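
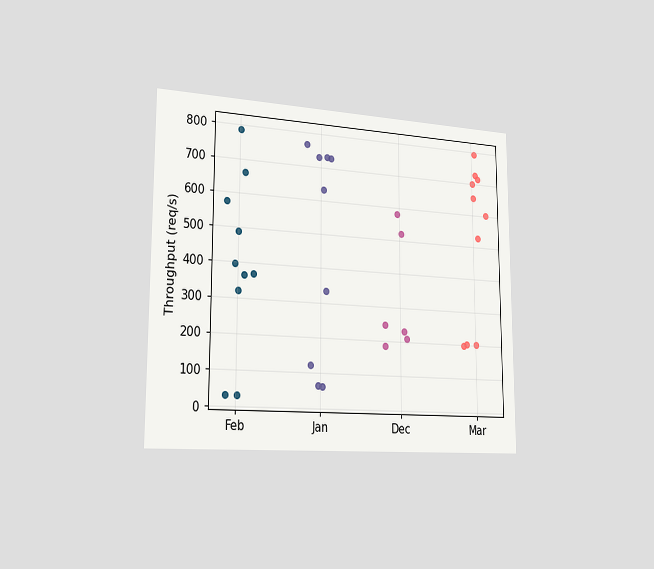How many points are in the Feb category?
The chart is viewed slightly from the left. Counting the markers in the Feb column gives 10.

10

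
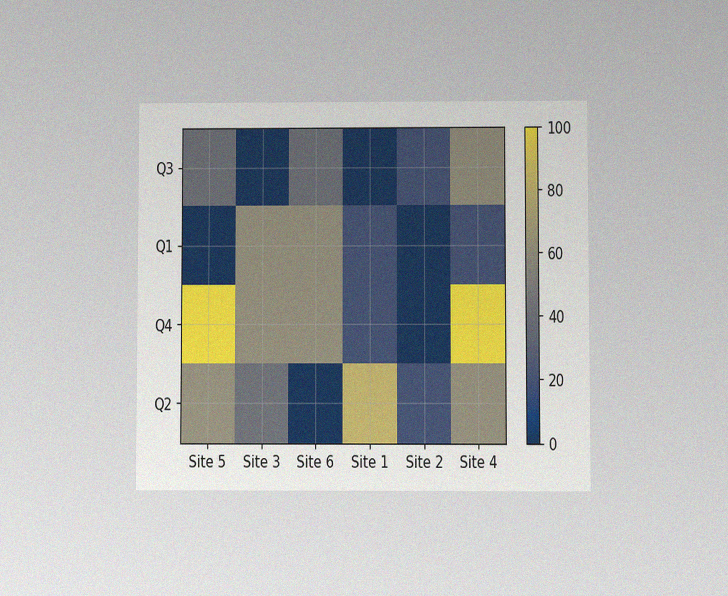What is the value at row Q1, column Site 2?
The chart is viewed at a slight angle, with some photo noise. Matching cell (Q1, Site 2) against the colorbar gives 0.

0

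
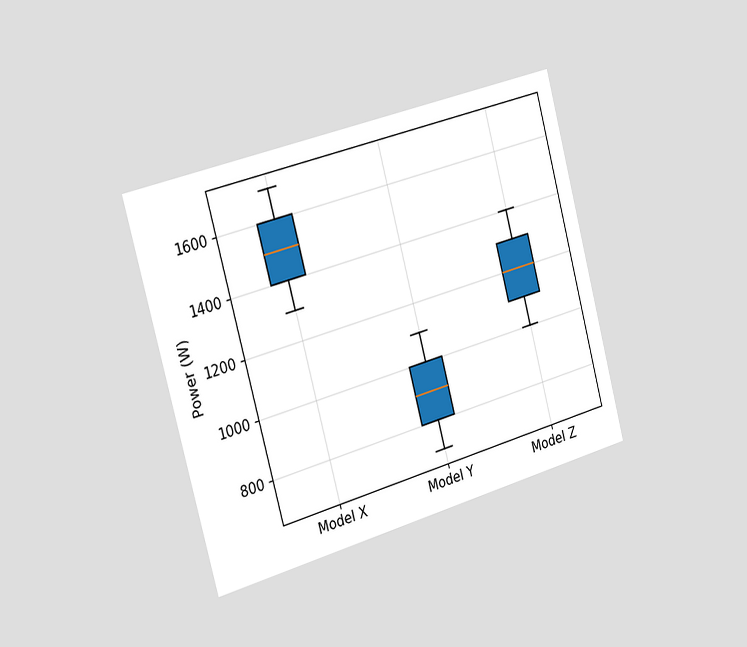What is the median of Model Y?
900W

The chart is tilted about 15° counter-clockwise and viewed slightly from the left. The median line in the Model Y box sits at 900W.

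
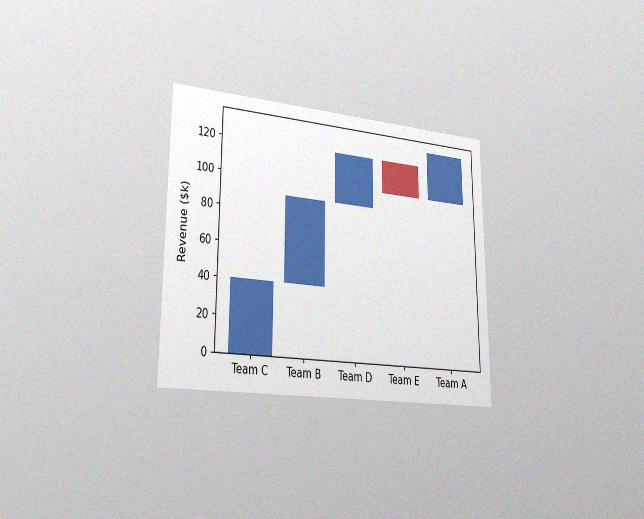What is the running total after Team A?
The chart is viewed slightly from the left, with some photo noise. After Team A the running total reaches $130k.

$130k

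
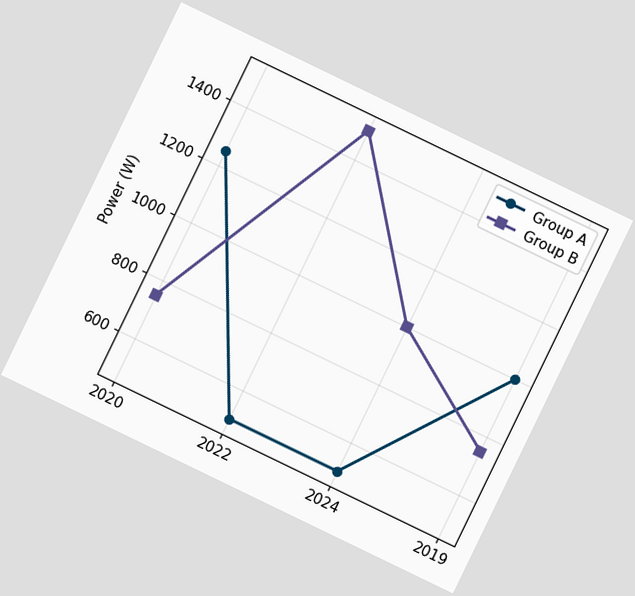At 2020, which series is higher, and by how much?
Group A, by 500W

The chart is tilted about 26° clockwise. At 2020, Group A sits above the other line by 500W.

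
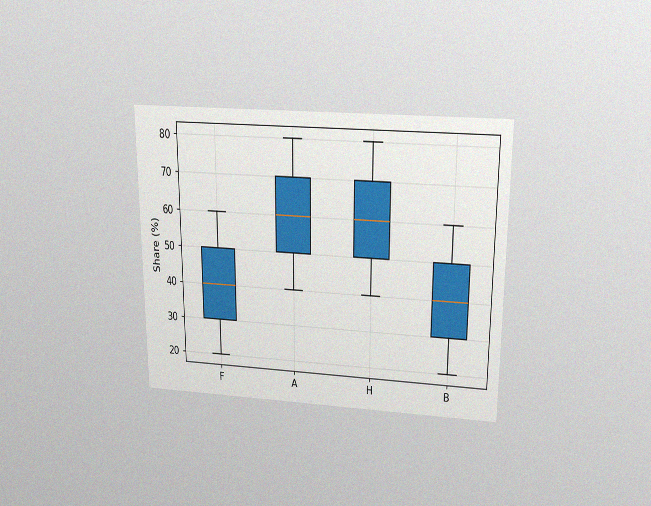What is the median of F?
The chart is viewed slightly from above, with some photo noise. The median line in the F box sits at 40%.

40%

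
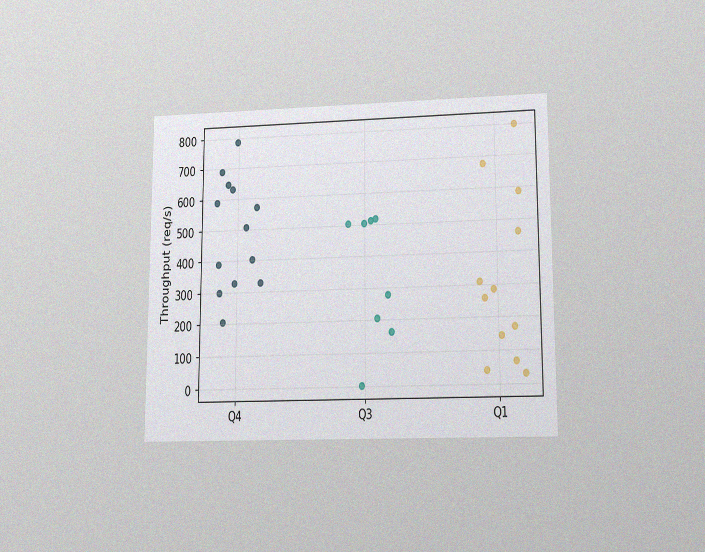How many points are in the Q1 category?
The chart is viewed at a slight angle, with some photo noise. Counting the markers in the Q1 column gives 12.

12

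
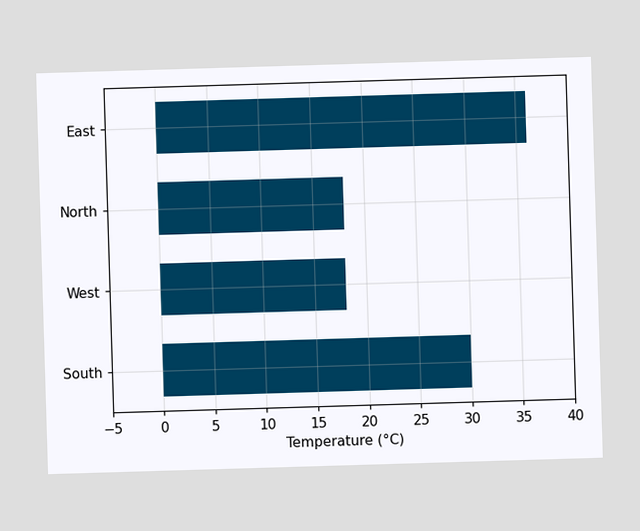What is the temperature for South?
Reading along the chart's x-axis, the South bar reaches 30°C.

30°C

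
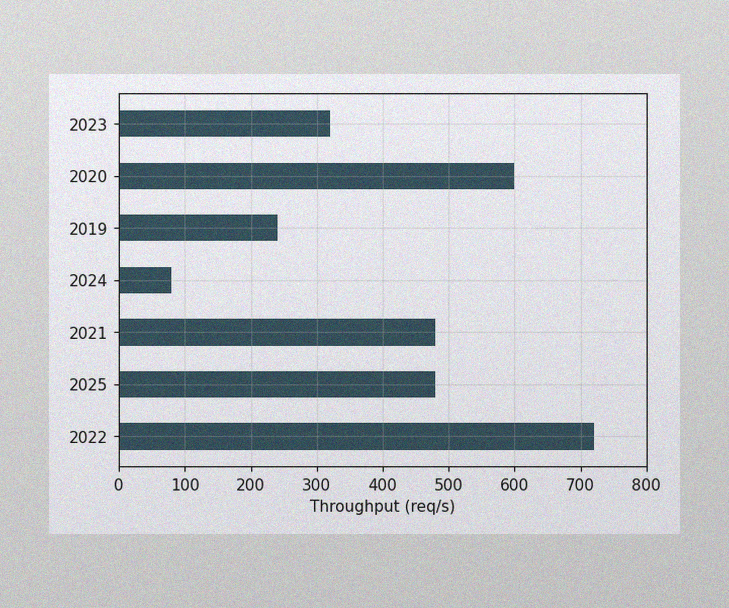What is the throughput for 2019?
240req/s

The image has some photo noise and uneven lighting. Reading along the chart's x-axis, the 2019 bar reaches 240req/s.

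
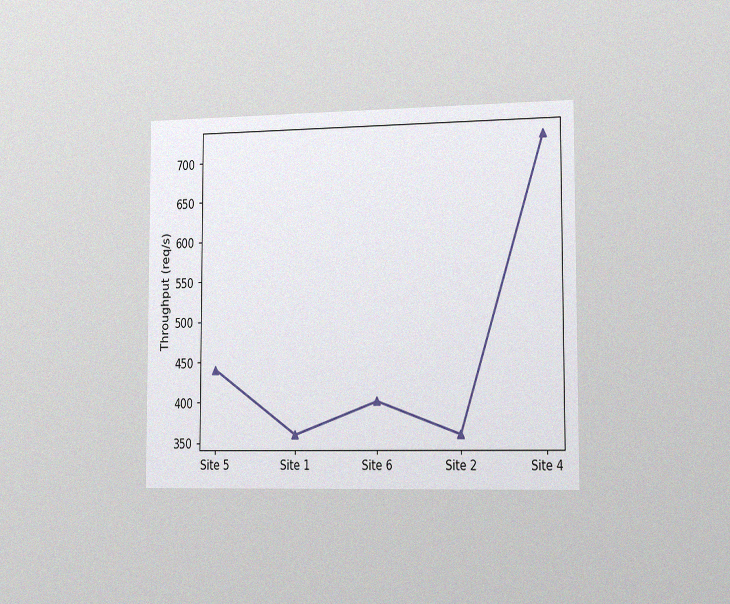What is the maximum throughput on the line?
The chart is viewed slightly from the right, with some photo noise. The highest point is at Site 4, and reading across to the y-axis gives 720req/s.

720req/s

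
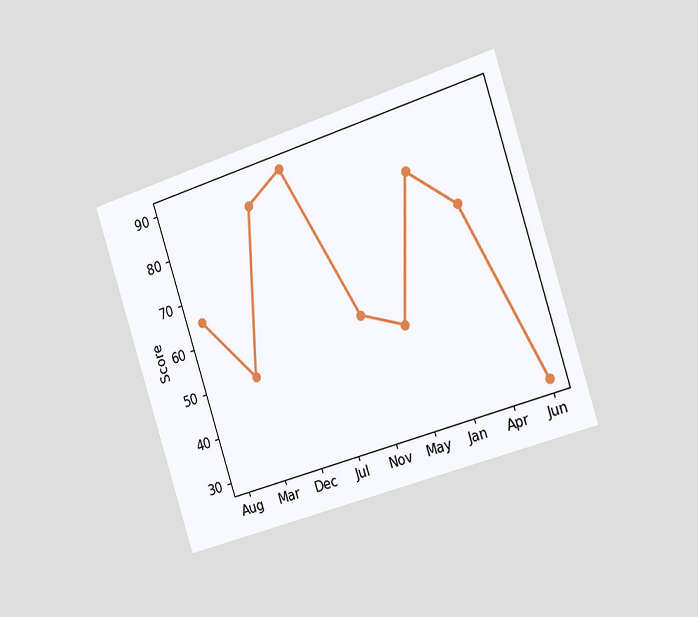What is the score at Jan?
80

The chart is tilted about 18° counter-clockwise and viewed slightly from the right. At Jan, the line is at 80.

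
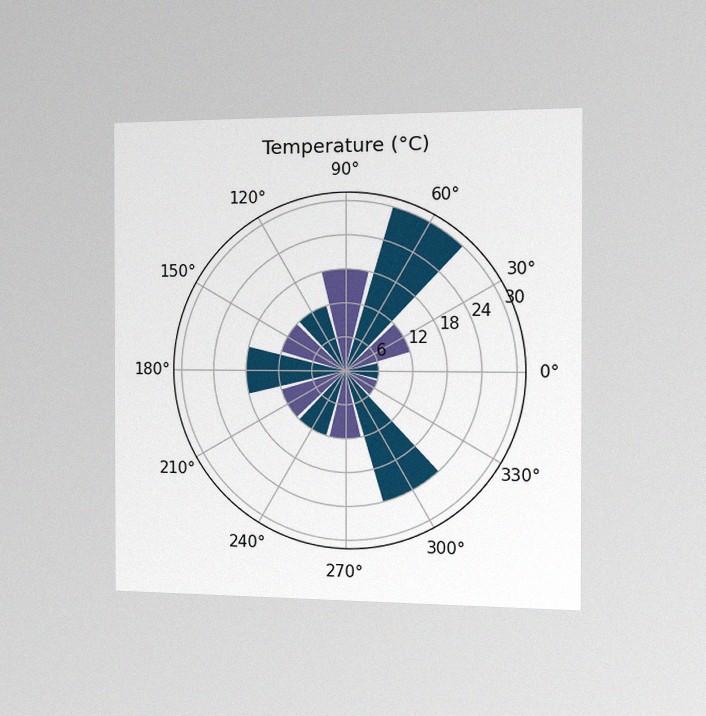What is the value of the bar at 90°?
The chart is viewed slightly from the right, with some photo noise. The bar at 90° reaches 18°C on the radial axis.

18°C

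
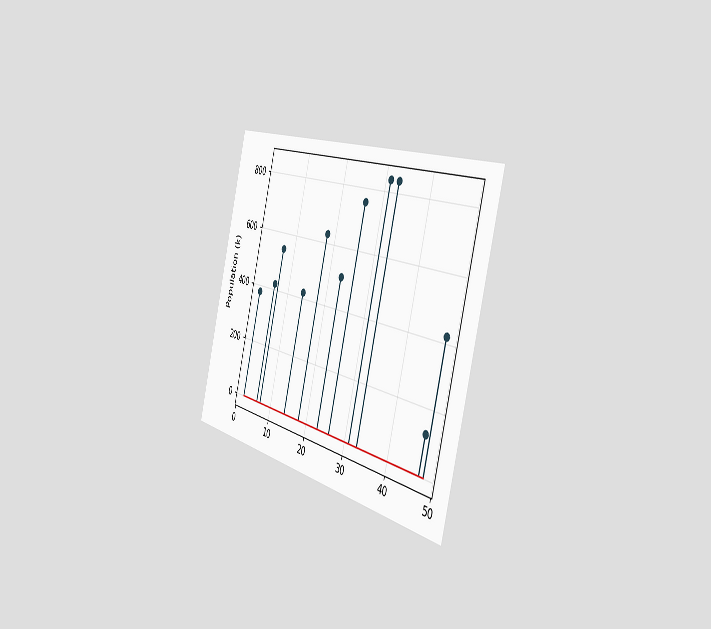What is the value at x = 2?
The chart is tilted about 15° clockwise and viewed slightly from the right. The stem at x=2 reaches 378k.

378k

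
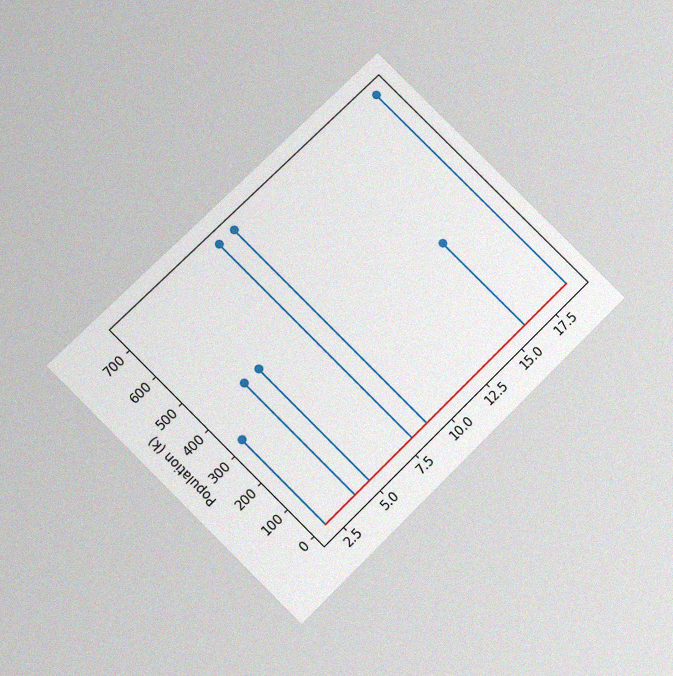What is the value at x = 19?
742k

The chart is tilted about 45° counter-clockwise and viewed slightly from below, with some photo noise. The stem at x=19 reaches 742k.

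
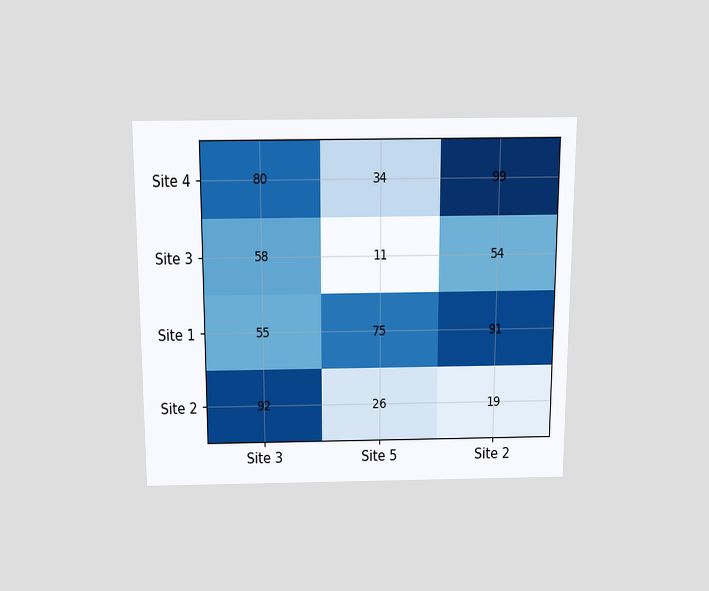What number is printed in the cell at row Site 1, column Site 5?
The chart is viewed slightly from above. The (Site 1, Site 5) cell reads 75.

75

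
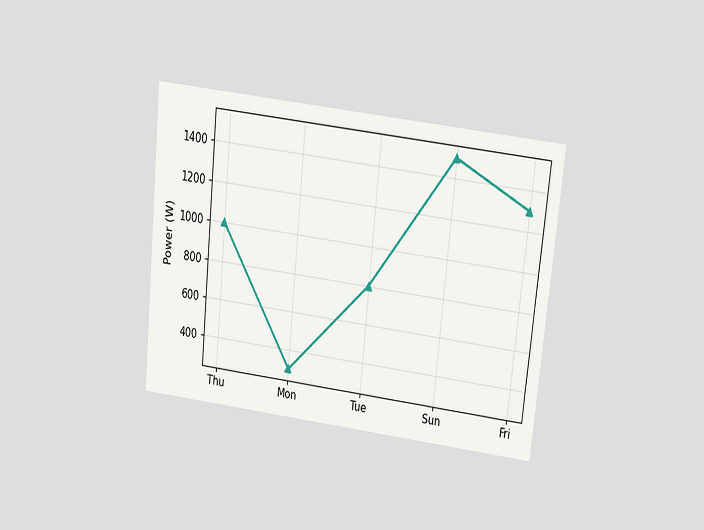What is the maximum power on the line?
The chart is tilted about 6° clockwise and viewed slightly from above. The highest point is at Sun, and reading across to the y-axis gives 1500W.

1500W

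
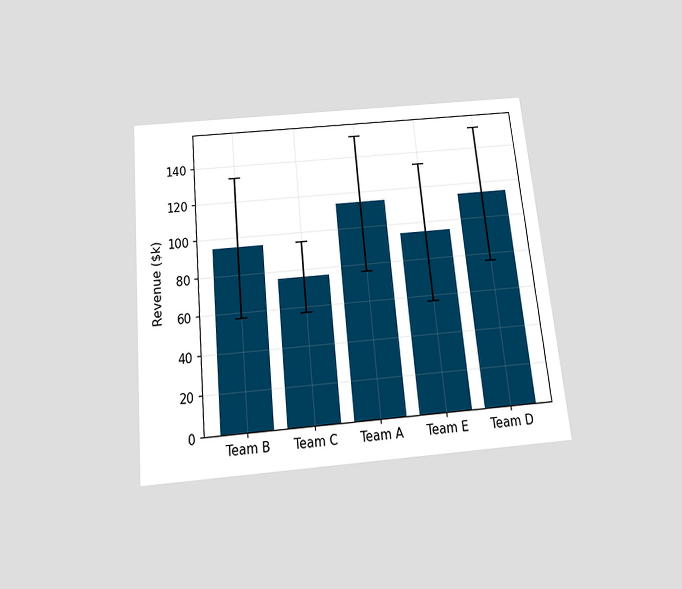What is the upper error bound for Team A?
$152k

The chart is tilted about 6° counter-clockwise and viewed slightly from below. The Team A bar's upper whisker reaches $152k.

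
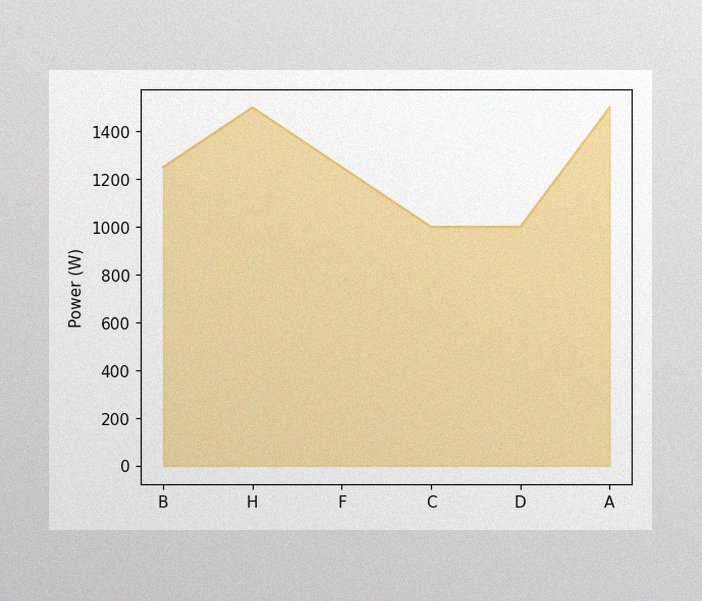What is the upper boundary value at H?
1500W

The image has some photo noise and uneven lighting. At H the upper boundary is at 1500W.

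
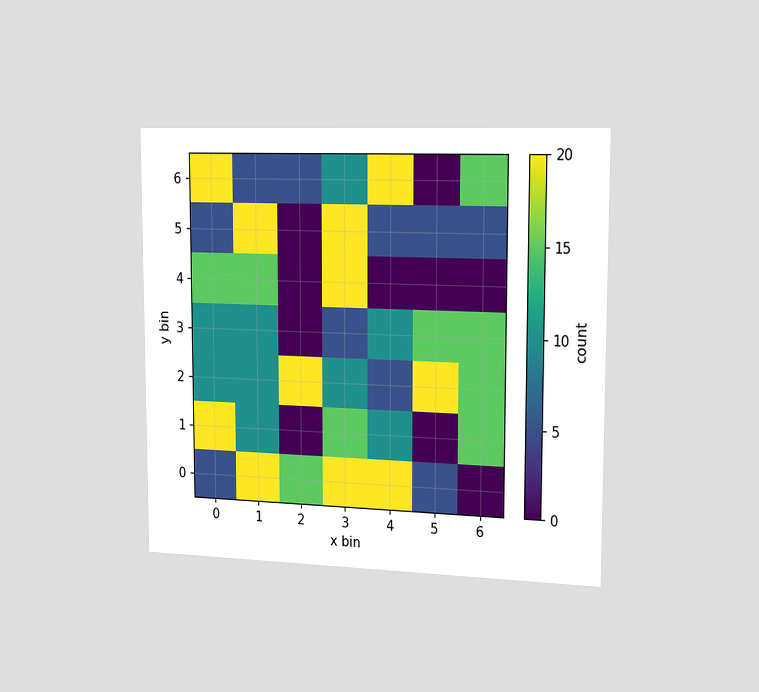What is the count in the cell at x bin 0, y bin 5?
5

The chart is viewed slightly from the right. Matching the cell (0, 5) against the colorbar gives 5.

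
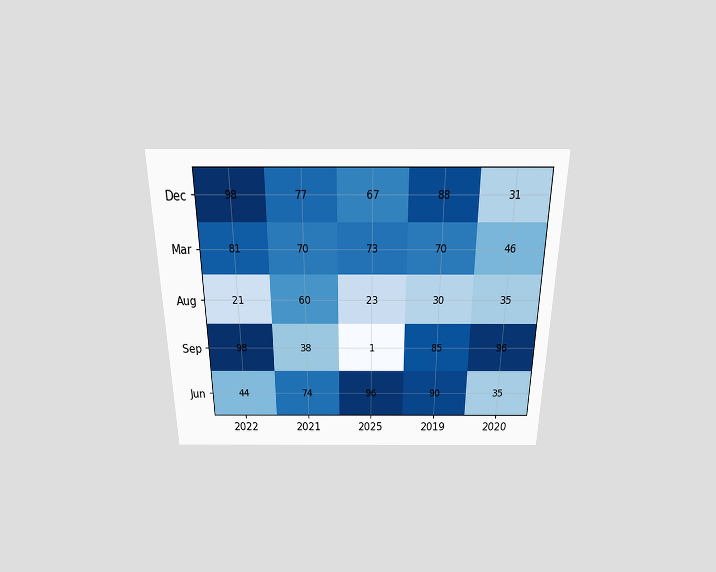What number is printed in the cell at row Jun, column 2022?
The chart is viewed slightly from above. The (Jun, 2022) cell reads 44.

44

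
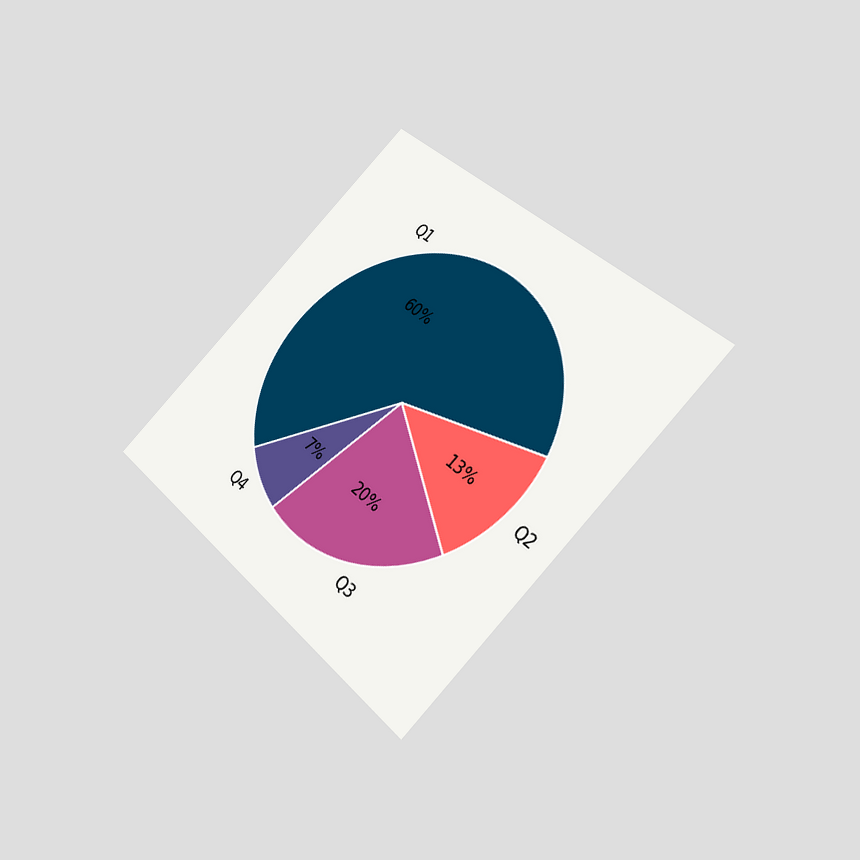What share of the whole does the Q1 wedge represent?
60%

The chart is tilted about 45° clockwise and viewed at a slight angle. The Q1 slice takes up 60% of the pie.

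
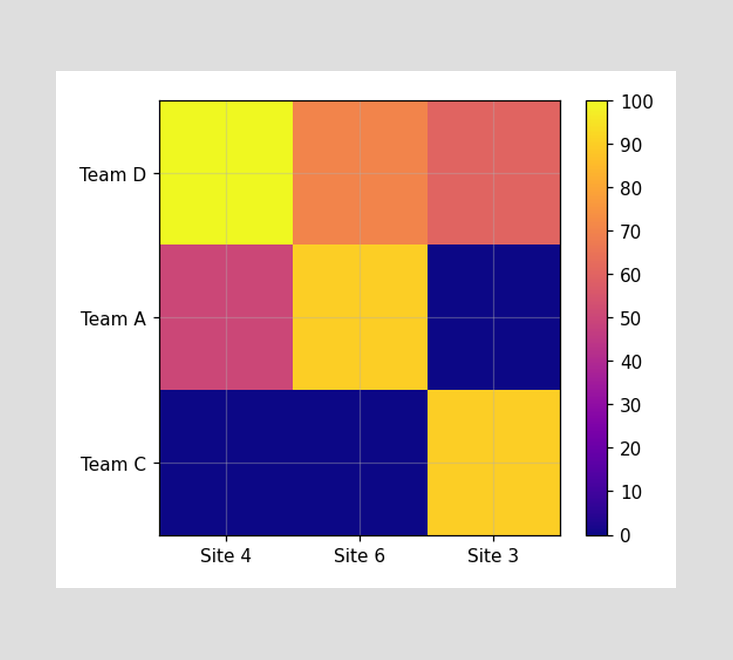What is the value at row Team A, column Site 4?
50

Matching cell (Team A, Site 4) against the colorbar gives 50.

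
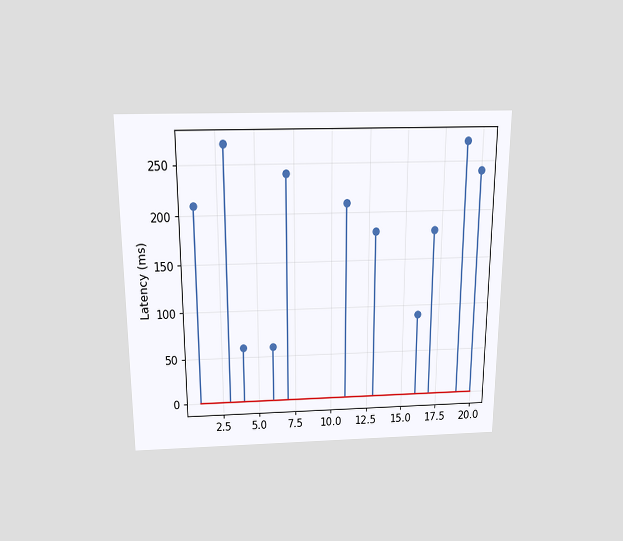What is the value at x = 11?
The chart is viewed slightly from above. The stem at x=11 reaches 210ms.

210ms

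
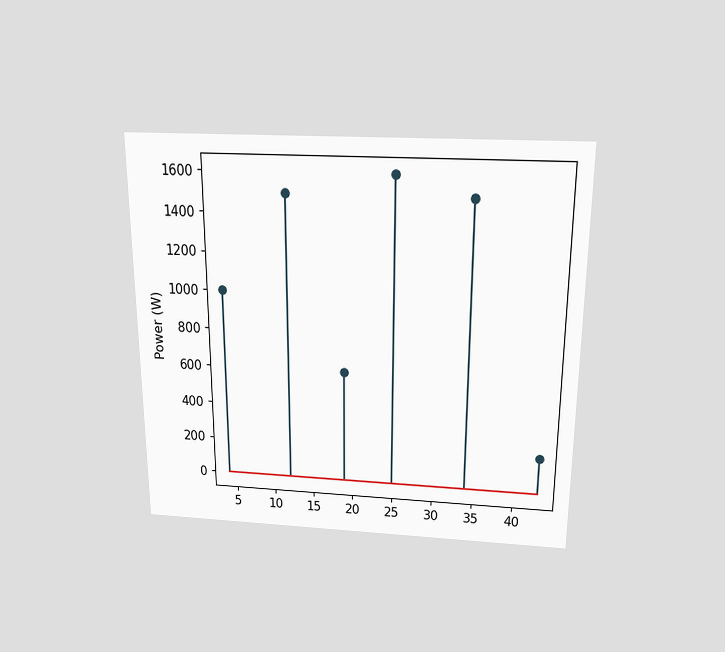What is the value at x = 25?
The chart is viewed slightly from above. The stem at x=25 reaches 1600W.

1600W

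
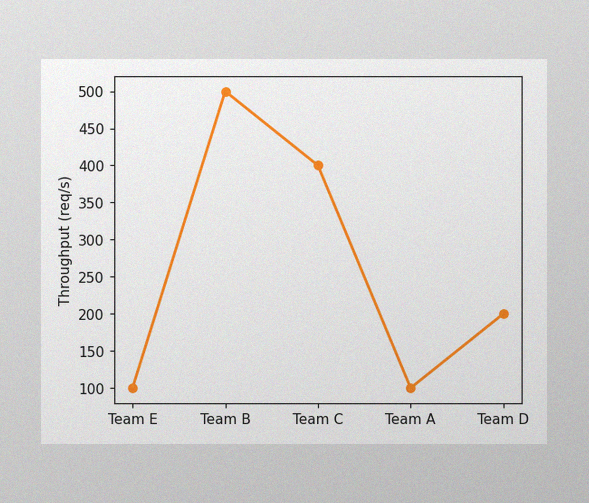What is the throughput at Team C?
The image has some photo noise and uneven lighting. At Team C, the line is at 400req/s.

400req/s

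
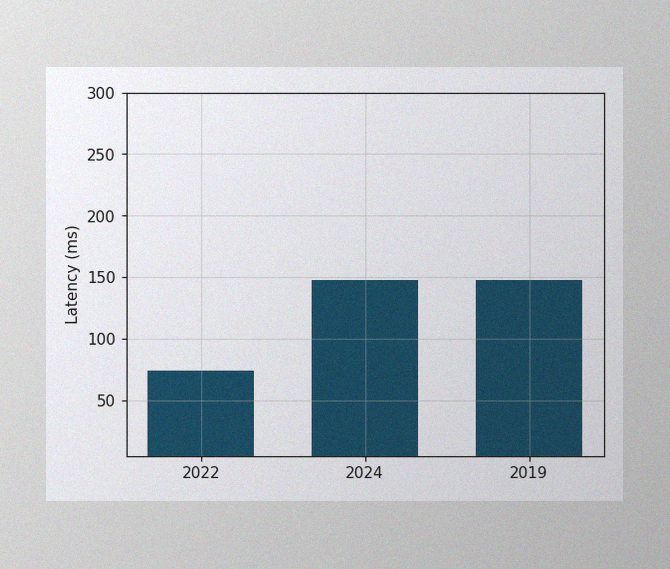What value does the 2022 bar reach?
The image has some photo noise and uneven lighting. Reading along the chart's y-axis, the 2022 bar reaches 74ms.

74ms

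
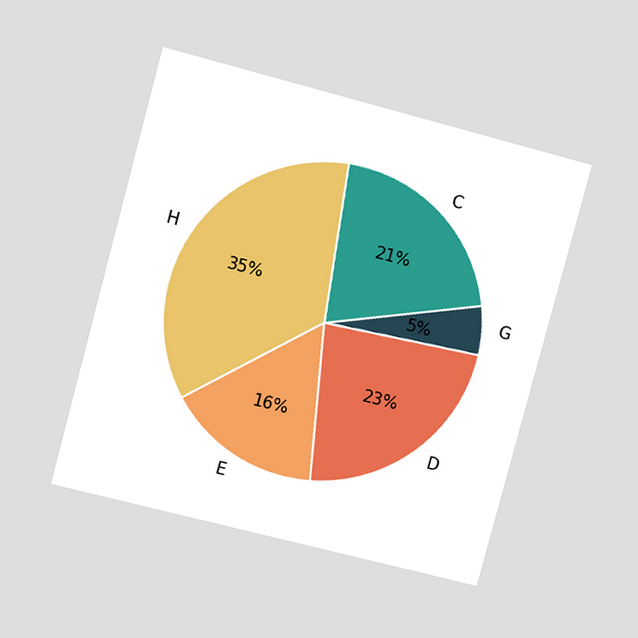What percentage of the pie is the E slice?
16%

The chart is tilted about 15° clockwise and viewed at a slight angle. The E slice takes up 16% of the pie.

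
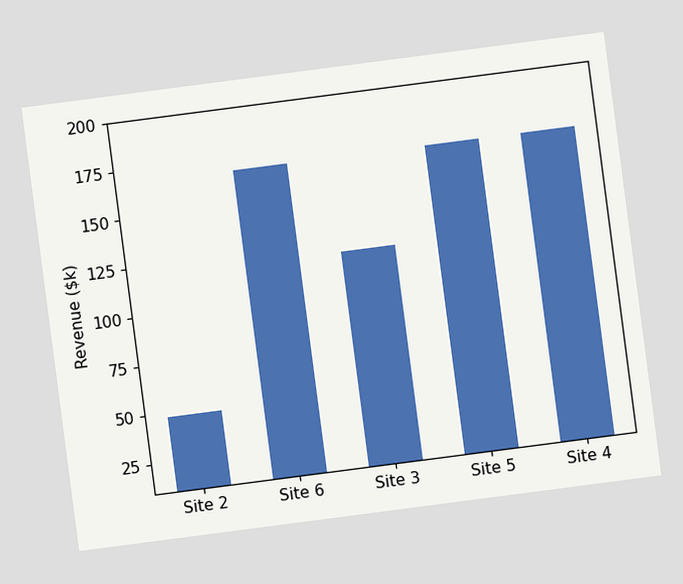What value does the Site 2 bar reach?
The chart is tilted about 7° counter-clockwise. Reading along the chart's y-axis, the Site 2 bar reaches $48k.

$48k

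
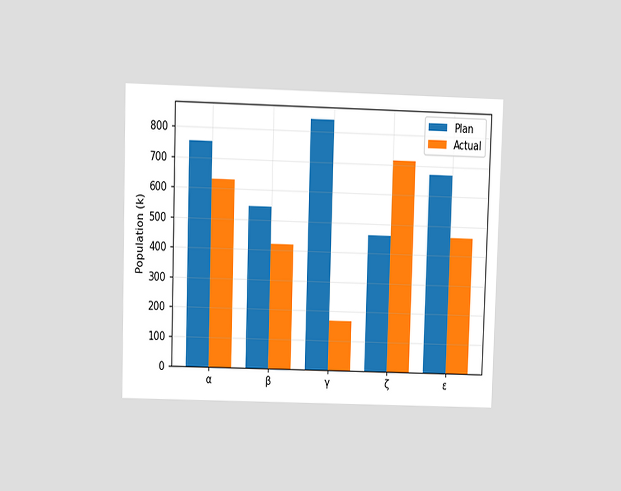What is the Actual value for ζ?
The chart is viewed at a slight angle. The Actual bar at ζ reaches 714k on the y-axis.

714k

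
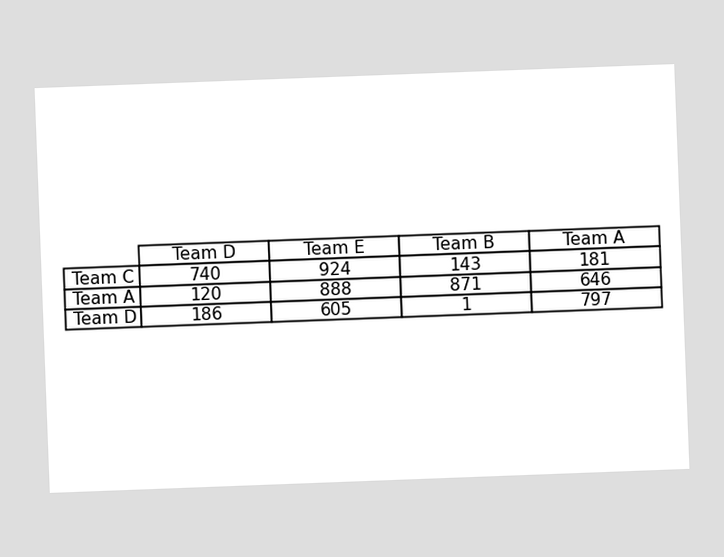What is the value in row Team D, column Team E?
605

The chart is tilted about 2° counter-clockwise. The (Team D, Team E) cell reads 605.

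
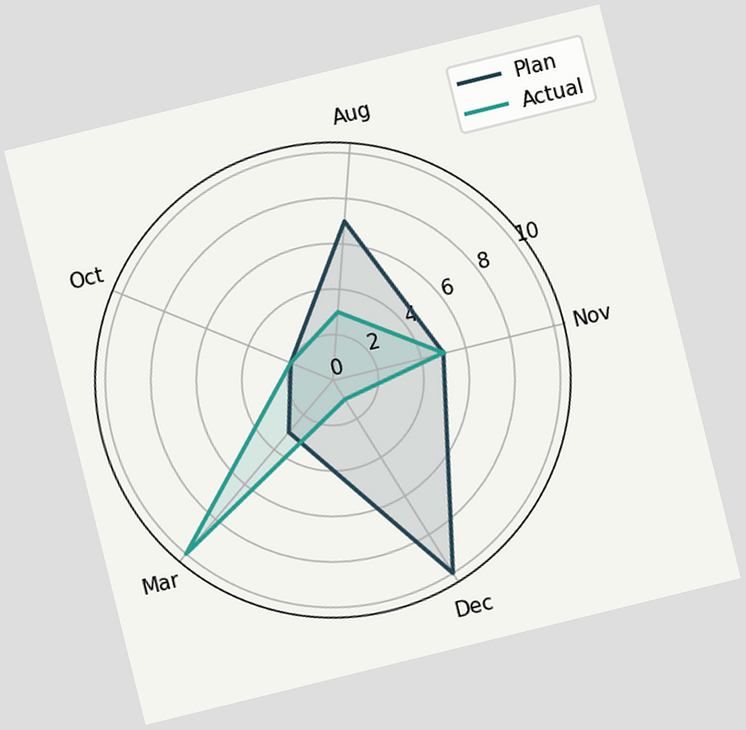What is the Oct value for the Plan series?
The chart is tilted about 14° counter-clockwise. On the Oct axis, Plan reaches 2.

2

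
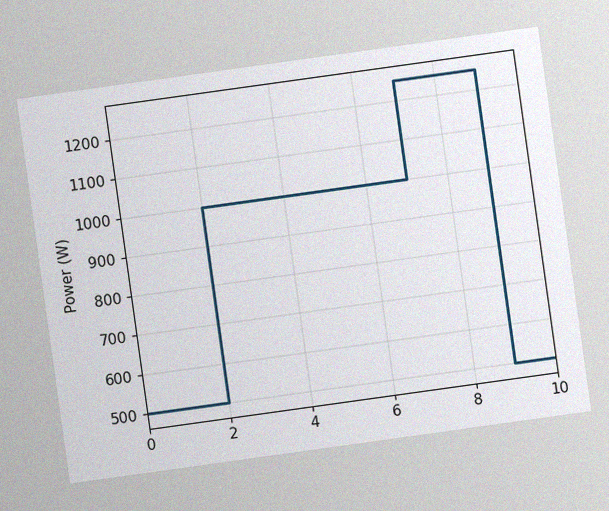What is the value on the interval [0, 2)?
The chart is tilted about 8° counter-clockwise, with some photo noise. On [0, 2) the step sits at 500W.

500W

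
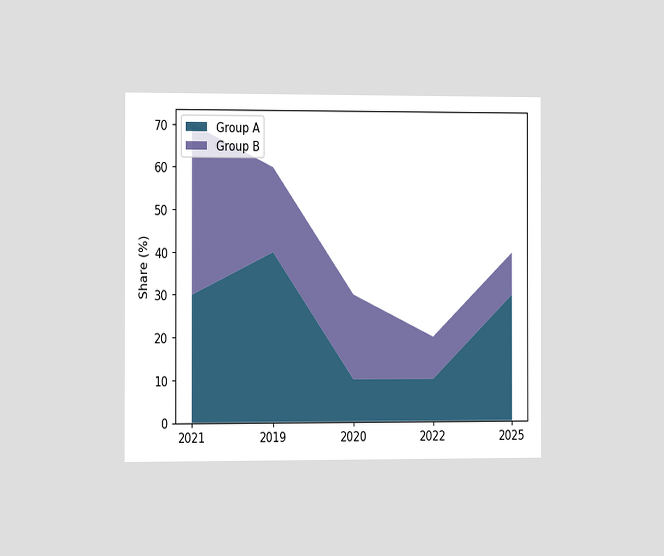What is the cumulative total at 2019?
60%

The chart is viewed slightly from the left. The stacked total at 2019 reaches 60%.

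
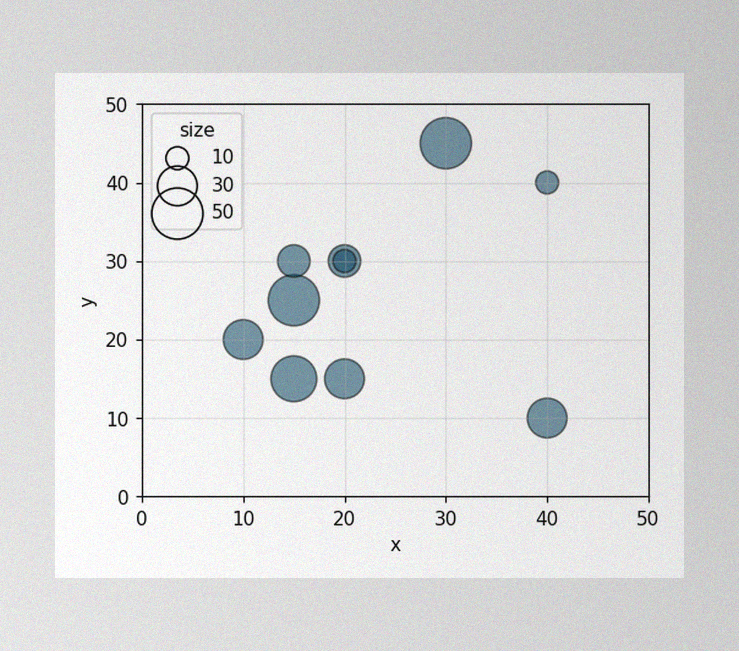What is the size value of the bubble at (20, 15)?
30

The image has some photo noise and uneven lighting. Matching the bubble at (20, 15) against the size legend gives 30.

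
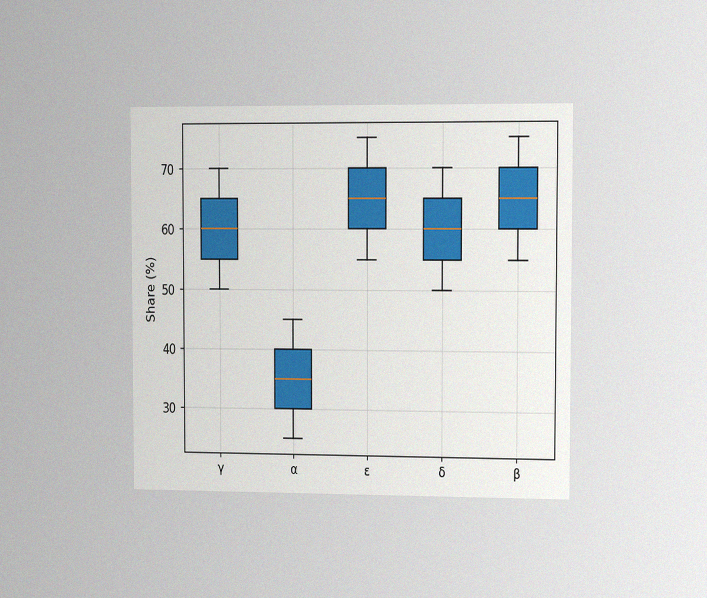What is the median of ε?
65%

The chart is viewed slightly from the right, with some photo noise. The median line in the ε box sits at 65%.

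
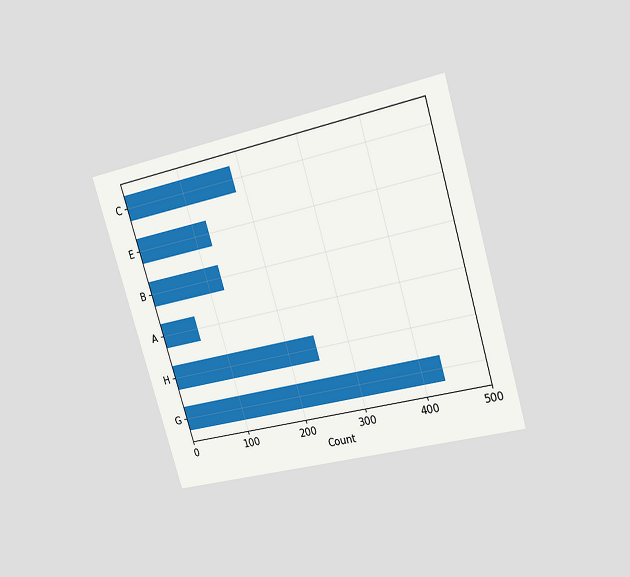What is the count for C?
The chart is tilted about 16° counter-clockwise and viewed at a slight angle. Reading along the chart's x-axis, the C bar reaches 186.

186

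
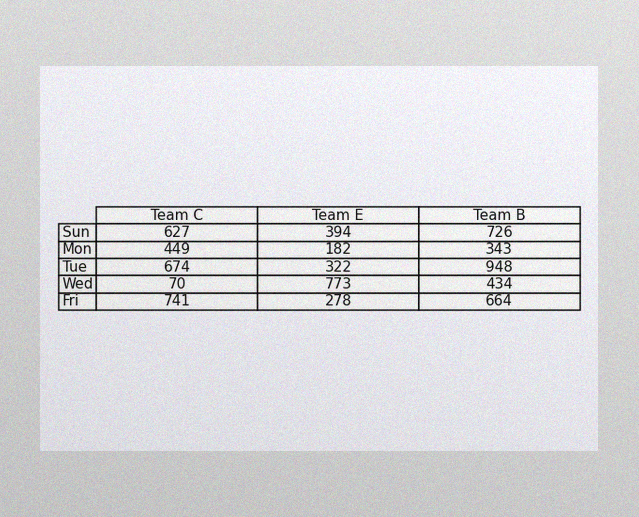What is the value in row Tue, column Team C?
674

The image has some photo noise and uneven lighting. The (Tue, Team C) cell reads 674.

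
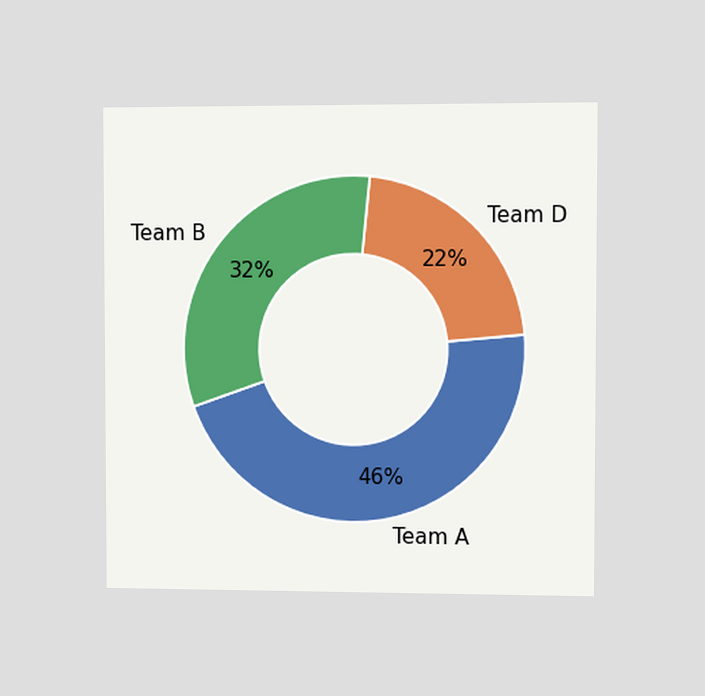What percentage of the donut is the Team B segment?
32%

The chart is viewed at a slight angle. The Team B segment takes up 32% of the ring.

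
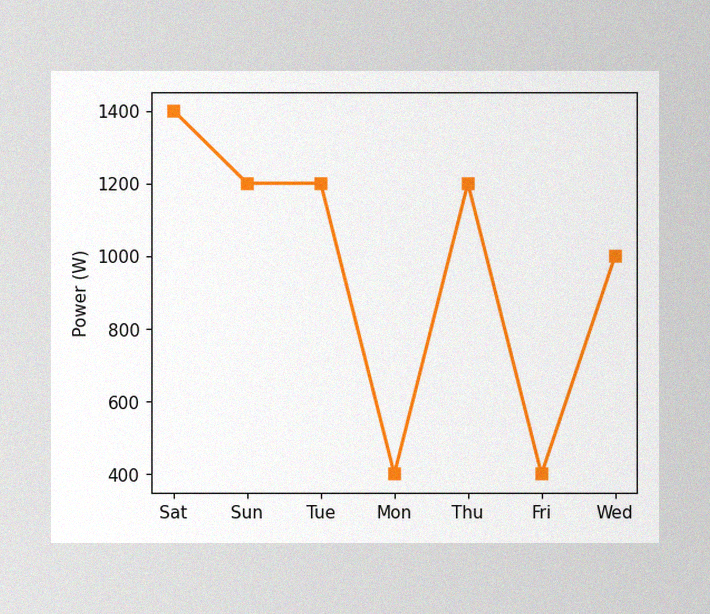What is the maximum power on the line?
1400W

The image has some photo noise and uneven lighting. The highest point is at Sat, and reading across to the y-axis gives 1400W.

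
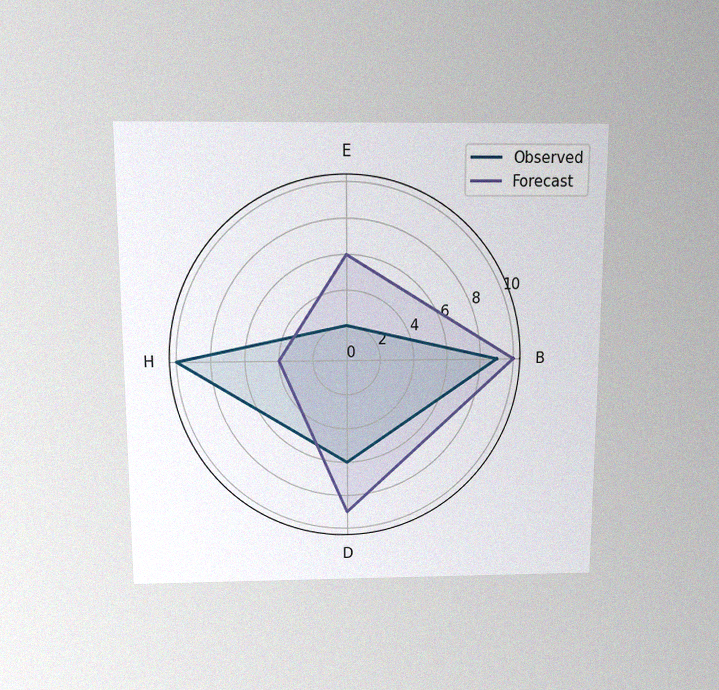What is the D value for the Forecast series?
9

The chart is viewed slightly from above, with some photo noise. On the D axis, Forecast reaches 9.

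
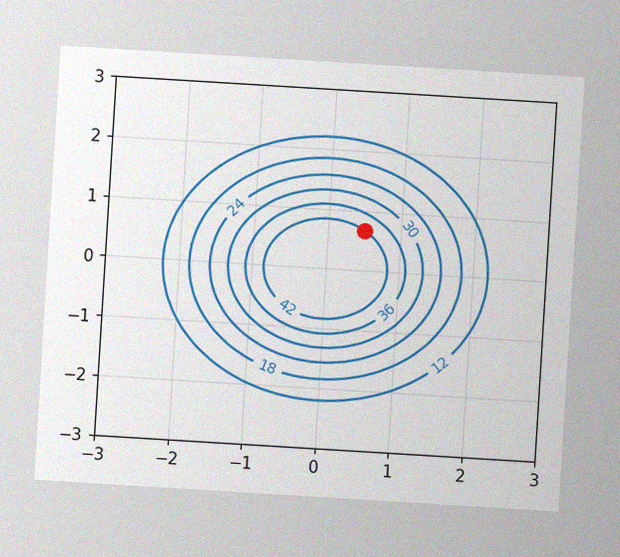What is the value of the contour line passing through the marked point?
The chart is tilted about 3° clockwise, with some photo noise. The marked point sits on the contour labelled 42.

42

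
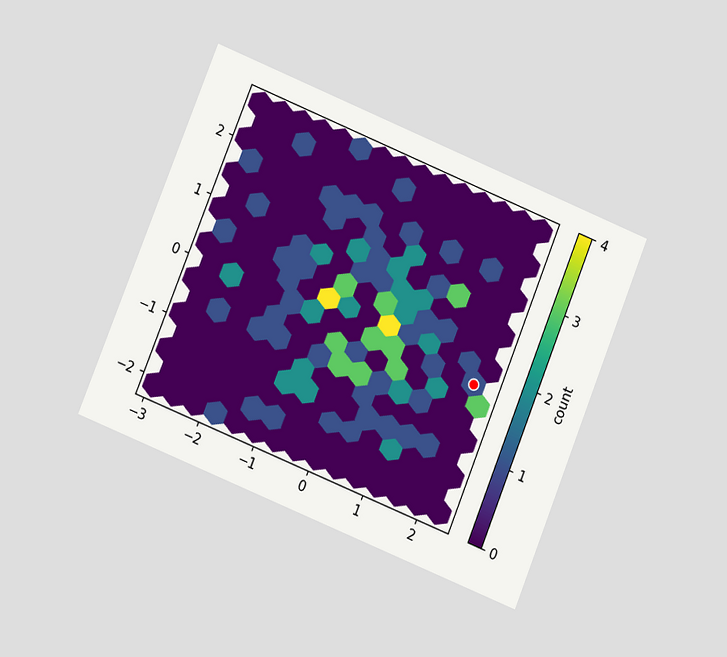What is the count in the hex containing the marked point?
The chart is tilted about 22° clockwise and viewed at a slight angle. The marked hex reads 1 on the colorbar.

1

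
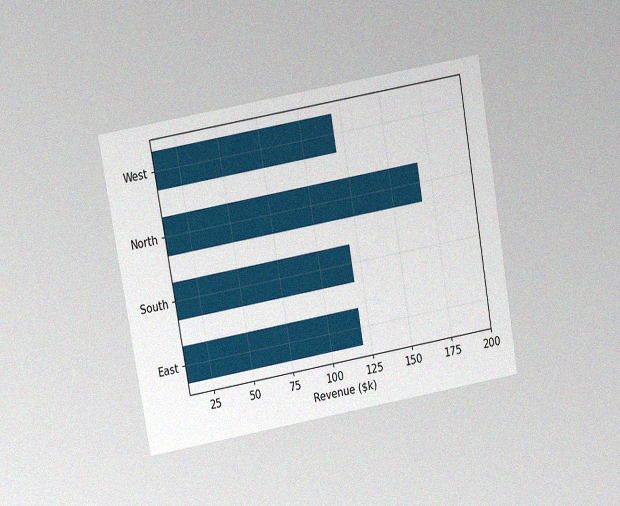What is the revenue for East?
The chart is tilted about 10° counter-clockwise and viewed at a slight angle, with some photo noise. Reading along the chart's x-axis, the East bar reaches $120k.

$120k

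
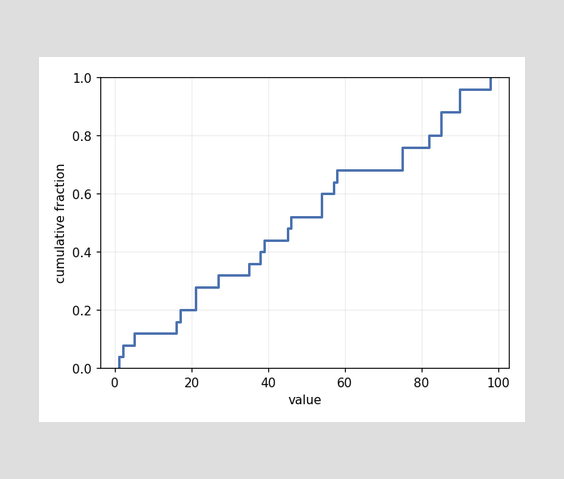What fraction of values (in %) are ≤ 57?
64%

At x=57 the ECDF step is at 64%.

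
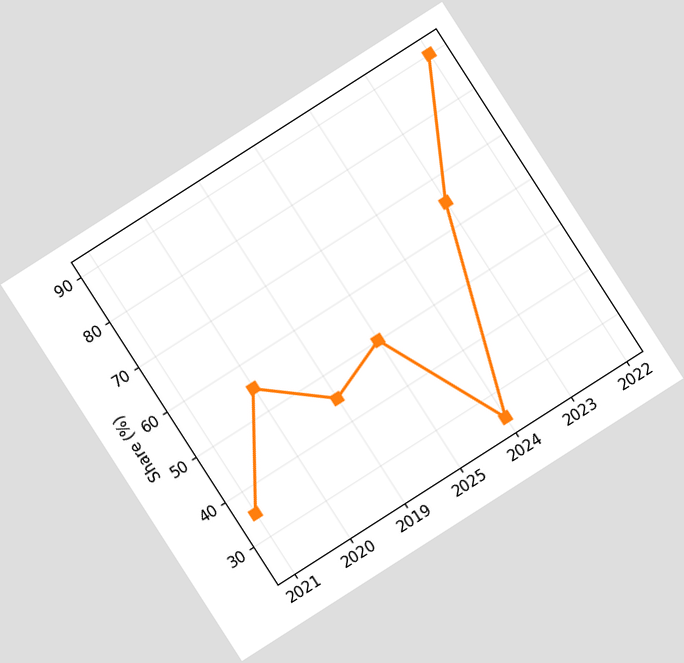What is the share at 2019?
45%

The chart is tilted about 33° counter-clockwise. At 2019, the line is at 45%.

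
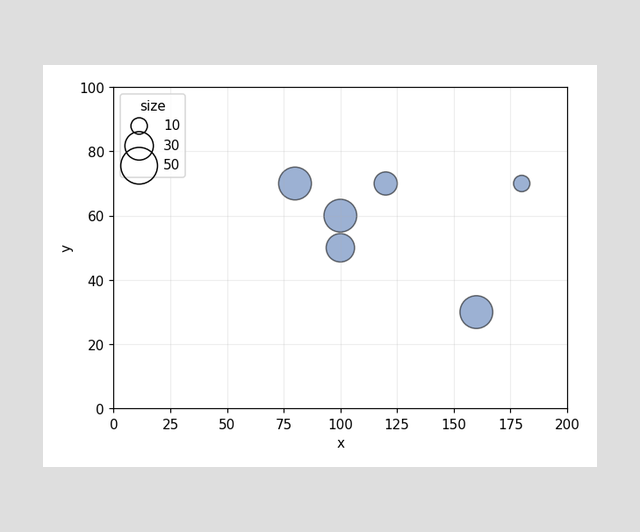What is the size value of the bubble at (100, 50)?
Matching the bubble at (100, 50) against the size legend gives 30.

30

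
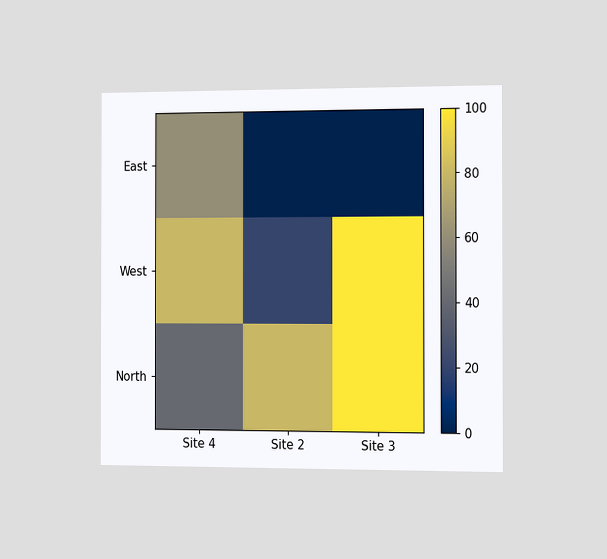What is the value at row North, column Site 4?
40

The chart is viewed slightly from the right. Matching cell (North, Site 4) against the colorbar gives 40.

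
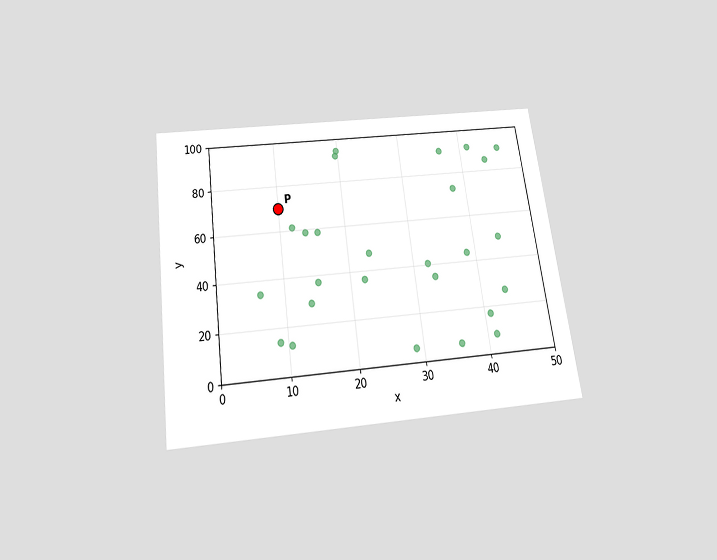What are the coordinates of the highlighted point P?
The chart is tilted about 8° counter-clockwise and viewed slightly from below. Following the gridlines from P to each axis, P sits at (10, 70).

(10, 70)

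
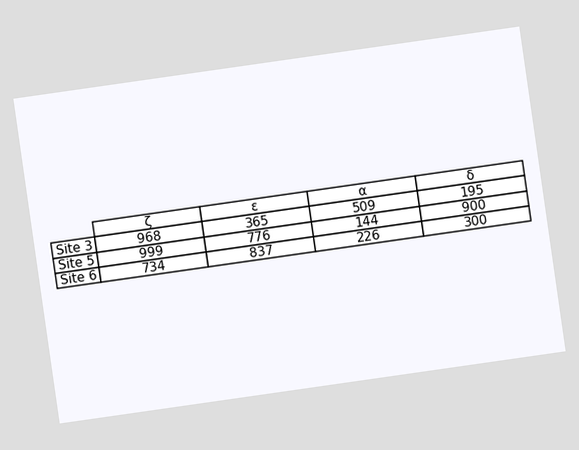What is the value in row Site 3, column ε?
The chart is tilted about 8° counter-clockwise. The (Site 3, ε) cell reads 365.

365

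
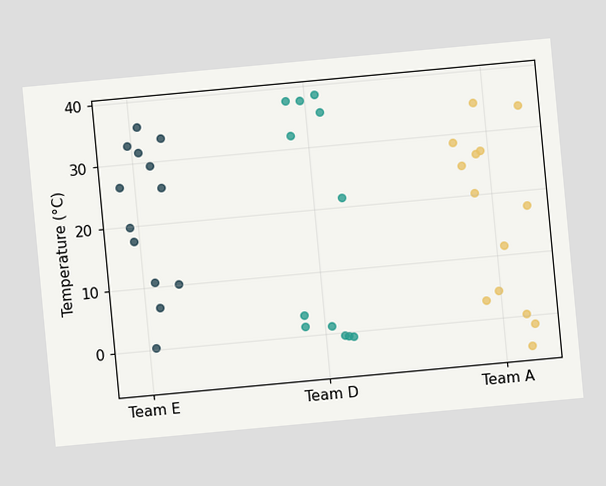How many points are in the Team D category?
The chart is tilted about 5° counter-clockwise. Counting the markers in the Team D column gives 12.

12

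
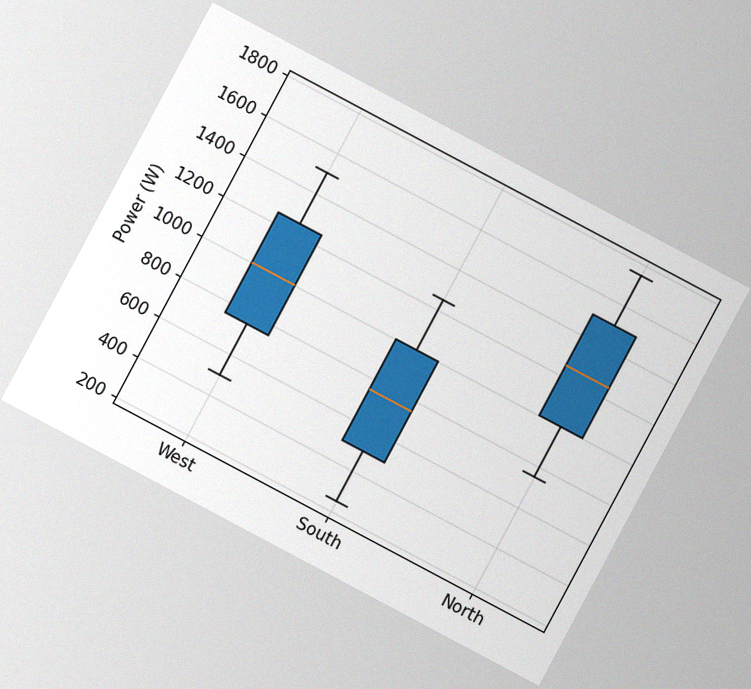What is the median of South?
The chart is tilted about 28° clockwise, with some photo noise. The median line in the South box sits at 750W.

750W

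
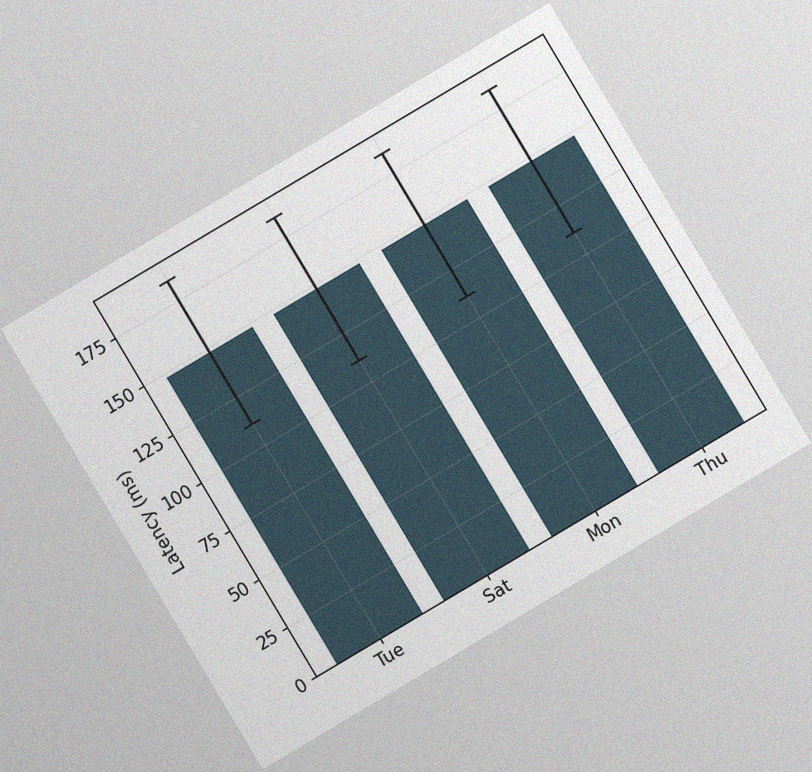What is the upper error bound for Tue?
The chart is tilted about 31° counter-clockwise, with some photo noise. The Tue bar's upper whisker reaches 185ms.

185ms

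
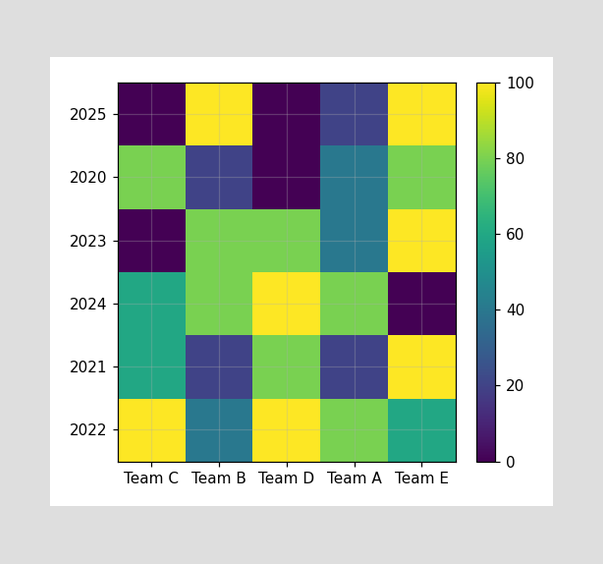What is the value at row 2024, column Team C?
Matching cell (2024, Team C) against the colorbar gives 60.

60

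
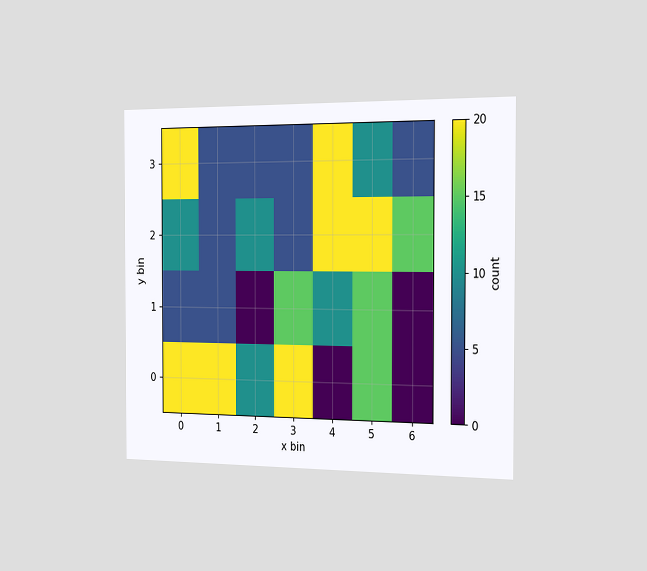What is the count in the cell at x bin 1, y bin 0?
The chart is viewed slightly from the right. Matching the cell (1, 0) against the colorbar gives 20.

20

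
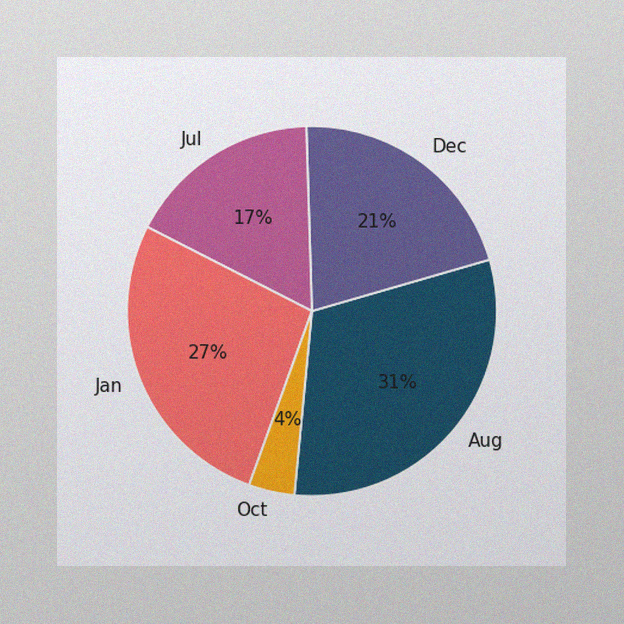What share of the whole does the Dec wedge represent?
21%

The image has some photo noise and uneven lighting. The Dec slice takes up 21% of the pie.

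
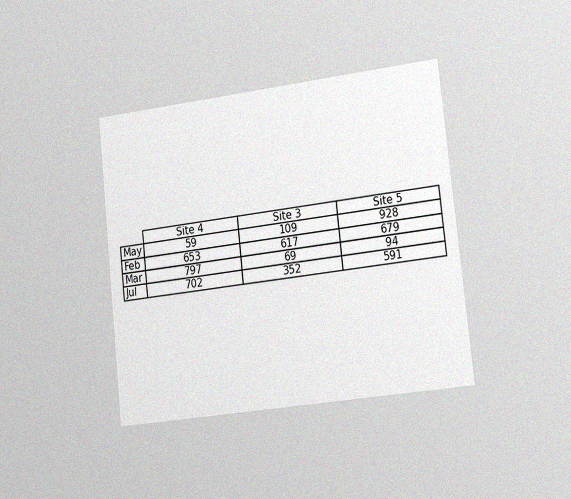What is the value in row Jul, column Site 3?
352

The chart is tilted about 6° counter-clockwise and viewed slightly from the right, with some photo noise. The (Jul, Site 3) cell reads 352.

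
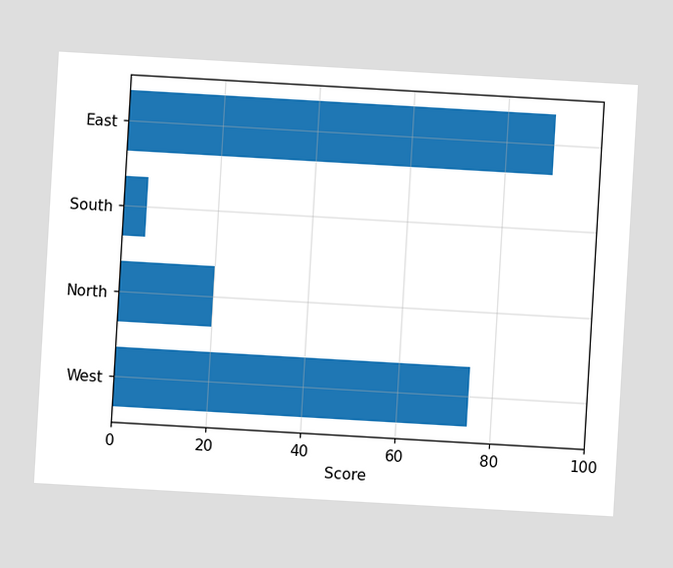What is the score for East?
The chart is tilted about 3° clockwise. Reading along the chart's x-axis, the East bar reaches 90.

90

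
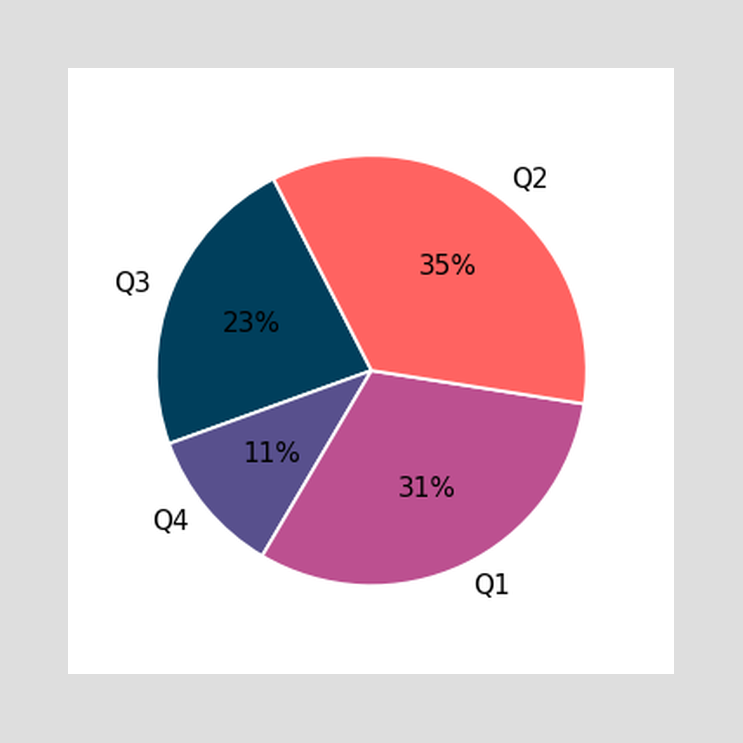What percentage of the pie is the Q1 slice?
31%

The Q1 slice takes up 31% of the pie.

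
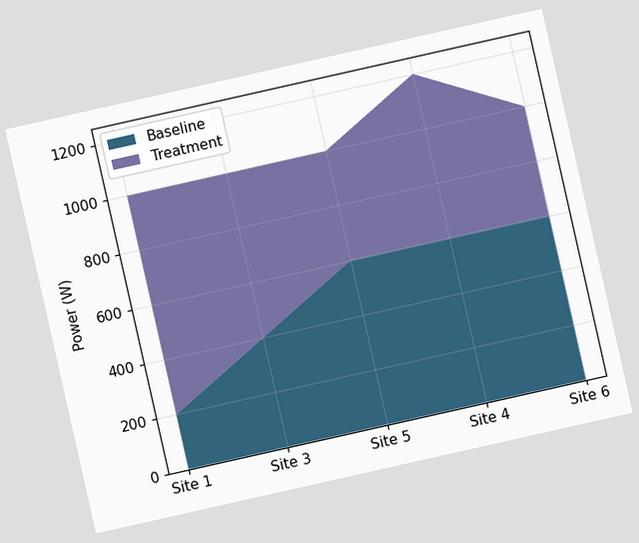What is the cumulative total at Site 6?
The chart is tilted about 13° counter-clockwise. The stacked total at Site 6 reaches 1000W.

1000W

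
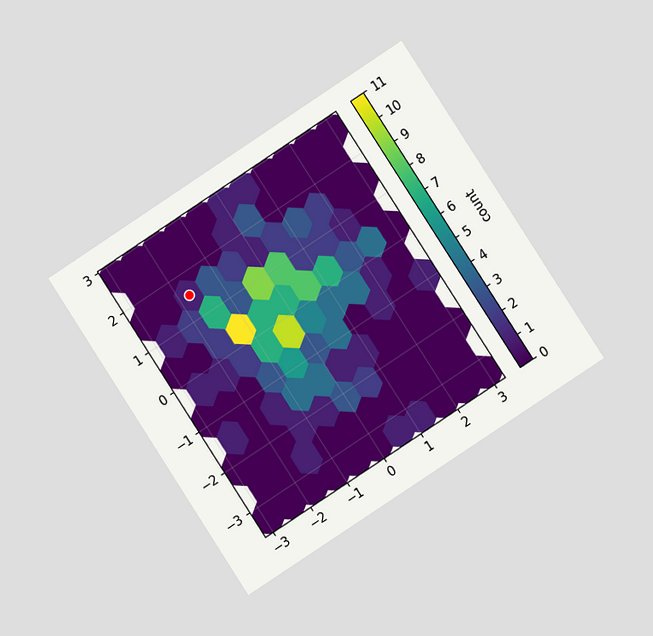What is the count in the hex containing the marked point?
1

The chart is tilted about 33° counter-clockwise and viewed at a slight angle. The marked hex reads 1 on the colorbar.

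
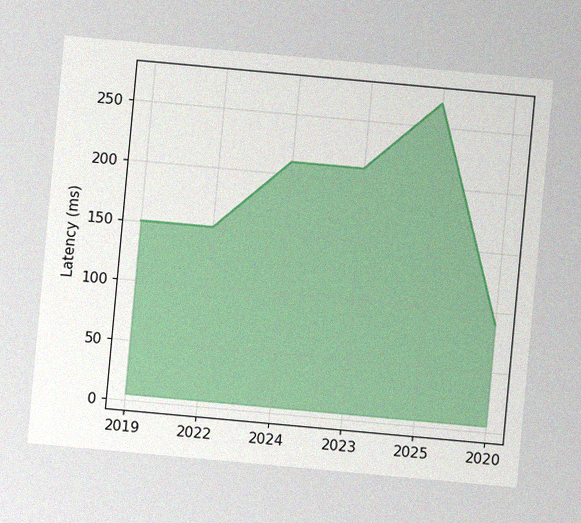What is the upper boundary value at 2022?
150ms

The chart is tilted about 5° clockwise, with some photo noise. At 2022 the upper boundary is at 150ms.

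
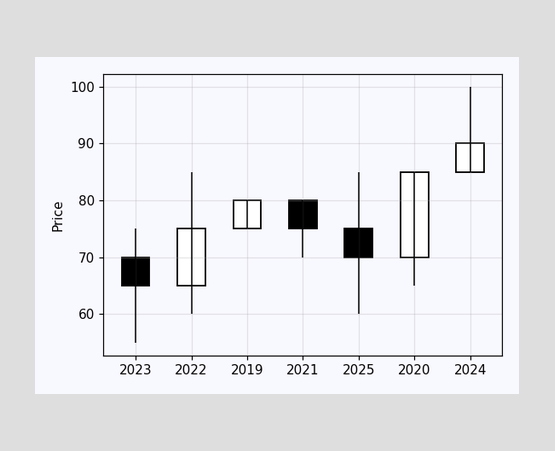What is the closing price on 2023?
65

The 2023 candle closes at 65.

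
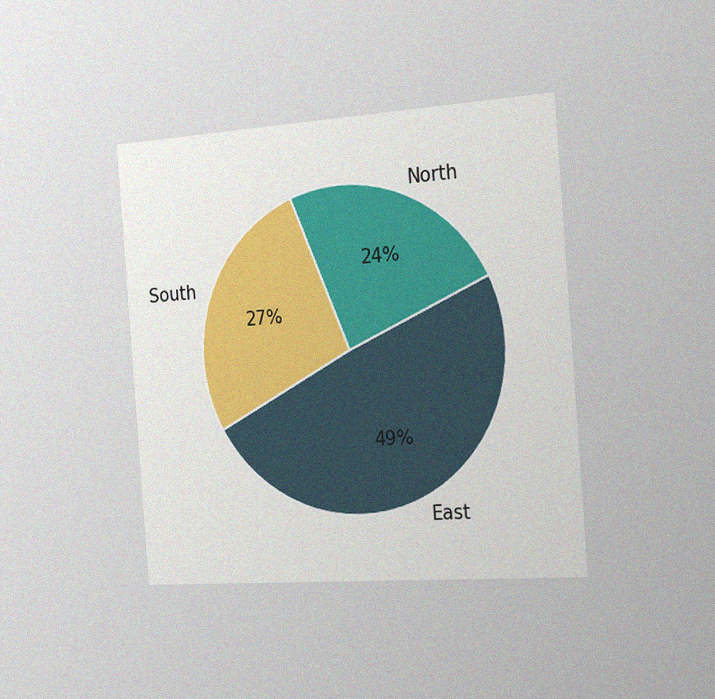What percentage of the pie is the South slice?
27%

The chart is tilted about 4° counter-clockwise and viewed slightly from the right, with some photo noise. The South slice takes up 27% of the pie.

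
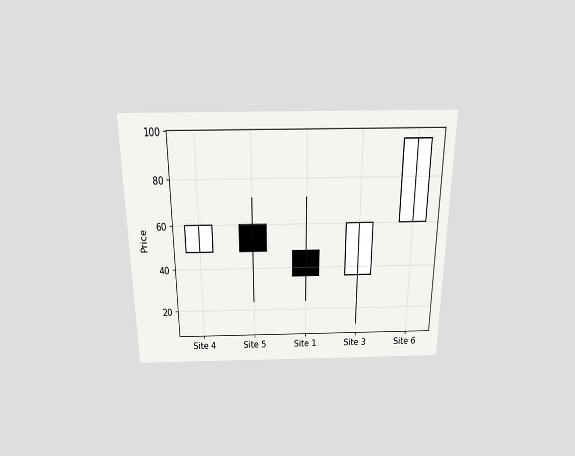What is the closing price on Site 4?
The chart is viewed slightly from above. The Site 4 candle closes at 60.

60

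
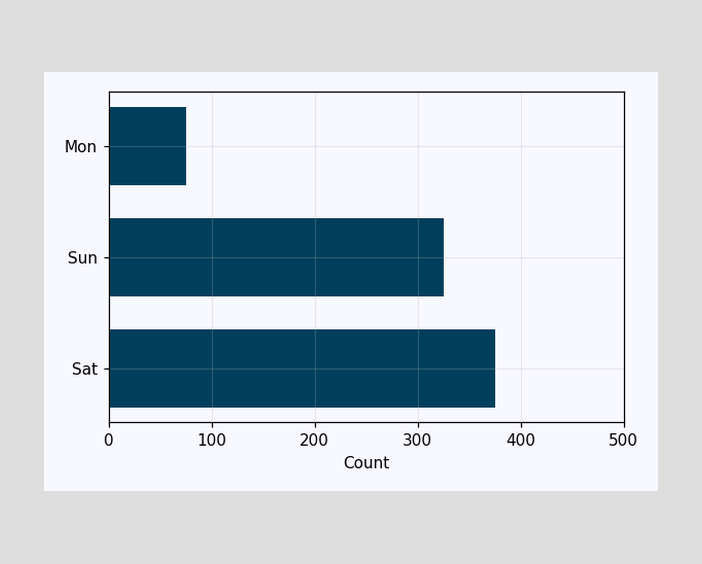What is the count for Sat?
Reading along the chart's x-axis, the Sat bar reaches 375.

375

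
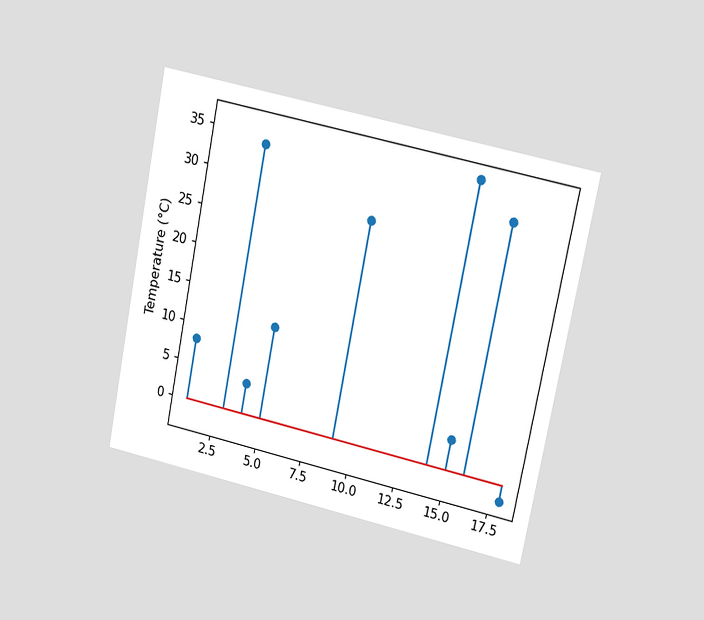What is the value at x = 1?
The chart is tilted about 11° clockwise and viewed at a slight angle. The stem at x=1 reaches 8°C.

8°C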